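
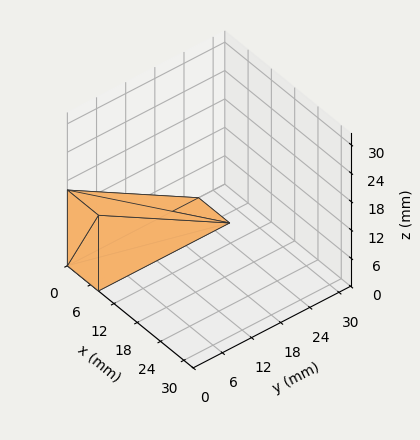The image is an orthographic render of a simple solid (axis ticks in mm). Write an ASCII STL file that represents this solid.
Reading the render: the shape is a wedge (ramp): 8 × 27 mm base, rising to 16 mm along the y=0 edge and sloping linearly to z=0 at y=27 (dimensions read to the nearest mm from the axis ticks). For the STL, each face is triangulated and given an outward normal.

solid part
  facet normal 0.0000 0.0000 -1.0000
    outer loop
      vertex 8.000 27.000 0.000
      vertex 8.000 0.000 0.000
      vertex 0.000 0.000 0.000
    endloop
  endfacet
  facet normal 0.0000 0.0000 -1.0000
    outer loop
      vertex 0.000 27.000 0.000
      vertex 8.000 27.000 0.000
      vertex 0.000 0.000 0.000
    endloop
  endfacet
  facet normal 0.0000 -1.0000 0.0000
    outer loop
      vertex 0.000 0.000 0.000
      vertex 8.000 0.000 0.000
      vertex 8.000 0.000 16.000
    endloop
  endfacet
  facet normal 0.0000 -1.0000 0.0000
    outer loop
      vertex 0.000 0.000 0.000
      vertex 8.000 0.000 16.000
      vertex 0.000 0.000 16.000
    endloop
  endfacet
  facet normal 0.0000 0.5098 0.8603
    outer loop
      vertex 0.000 0.000 16.000
      vertex 8.000 0.000 16.000
      vertex 8.000 27.000 0.000
    endloop
  endfacet
  facet normal 0.0000 0.5098 0.8603
    outer loop
      vertex 0.000 0.000 16.000
      vertex 8.000 27.000 0.000
      vertex 0.000 27.000 0.000
    endloop
  endfacet
  facet normal -1.0000 0.0000 0.0000
    outer loop
      vertex 0.000 0.000 16.000
      vertex 0.000 27.000 0.000
      vertex 0.000 0.000 0.000
    endloop
  endfacet
  facet normal 1.0000 0.0000 0.0000
    outer loop
      vertex 8.000 0.000 0.000
      vertex 8.000 27.000 0.000
      vertex 8.000 0.000 16.000
    endloop
  endfacet
endsolid part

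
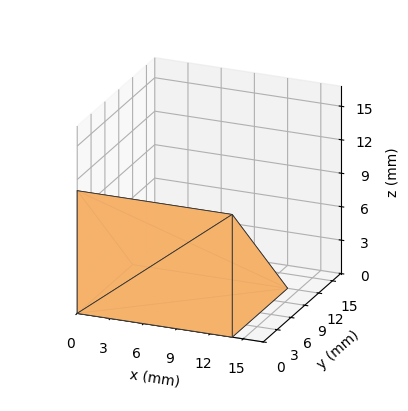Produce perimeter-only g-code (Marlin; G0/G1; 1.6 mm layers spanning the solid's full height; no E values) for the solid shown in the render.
Reading the render: the shape is a wedge (ramp): 14 × 12 mm base, rising to 11 mm along the y=0 edge and sloping linearly to z=0 at y=12 (dimensions read to the nearest mm from the axis ticks). For the g-code, the solid's height is divided into equal slices at the stated Δz and each level perimeter traced with G1 moves after a G0 lift.

; perimeter-only toolpath
G21 ; units = mm
G90 ; absolute positioning
G28 ; home
; layer 1
G0 Z1.6
G0 X0.0 Y0.0
G1 X14.0 Y0.0
G1 X14.0 Y10.3
G1 X0.0 Y10.3
G1 X0.0 Y0.0
; layer 2
G0 Z3.1
G0 X0.0 Y0.0
G1 X14.0 Y0.0
G1 X14.0 Y8.6
G1 X0.0 Y8.6
G1 X0.0 Y0.0
; layer 3
G0 Z4.7
G0 X0.0 Y0.0
G1 X14.0 Y0.0
G1 X14.0 Y6.9
G1 X0.0 Y6.9
G1 X0.0 Y0.0
; layer 4
G0 Z6.3
G0 X0.0 Y0.0
G1 X14.0 Y0.0
G1 X14.0 Y5.1
G1 X0.0 Y5.1
G1 X0.0 Y0.0
; layer 5
G0 Z7.9
G0 X0.0 Y0.0
G1 X14.0 Y0.0
G1 X14.0 Y3.4
G1 X0.0 Y3.4
G1 X0.0 Y0.0
; layer 6
G0 Z9.4
G0 X0.0 Y0.0
G1 X14.0 Y0.0
G1 X14.0 Y1.7
G1 X0.0 Y1.7
G1 X0.0 Y0.0
M2 ; end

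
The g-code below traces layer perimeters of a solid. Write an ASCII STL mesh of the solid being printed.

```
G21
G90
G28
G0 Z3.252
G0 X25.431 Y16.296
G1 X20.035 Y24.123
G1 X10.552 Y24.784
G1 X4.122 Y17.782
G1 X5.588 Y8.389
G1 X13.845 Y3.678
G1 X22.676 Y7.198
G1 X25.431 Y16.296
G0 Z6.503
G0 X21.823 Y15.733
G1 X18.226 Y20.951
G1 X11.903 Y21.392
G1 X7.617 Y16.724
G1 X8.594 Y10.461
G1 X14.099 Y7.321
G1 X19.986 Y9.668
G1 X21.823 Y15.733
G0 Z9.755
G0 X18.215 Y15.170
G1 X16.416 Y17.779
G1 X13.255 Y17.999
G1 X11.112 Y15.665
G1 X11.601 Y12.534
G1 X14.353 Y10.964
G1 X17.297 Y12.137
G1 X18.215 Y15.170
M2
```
solid part
  facet normal 0.0000 0.0000 -1.0000
    outer loop
      vertex 9.200 28.176 0.000
      vertex 21.844 27.295 0.000
      vertex 29.039 16.859 0.000
    endloop
  endfacet
  facet normal 0.0000 0.0000 -1.0000
    outer loop
      vertex 0.627 18.840 0.000
      vertex 9.200 28.176 0.000
      vertex 29.039 16.859 0.000
    endloop
  endfacet
  facet normal 0.0000 0.0000 -1.0000
    outer loop
      vertex 2.581 6.316 0.000
      vertex 0.627 18.840 0.000
      vertex 29.039 16.859 0.000
    endloop
  endfacet
  facet normal 0.0000 0.0000 -1.0000
    outer loop
      vertex 13.591 0.035 0.000
      vertex 2.581 6.316 0.000
      vertex 29.039 16.859 0.000
    endloop
  endfacet
  facet normal 0.0000 0.0000 -1.0000
    outer loop
      vertex 25.366 4.728 0.000
      vertex 13.591 0.035 0.000
      vertex 29.039 16.859 0.000
    endloop
  endfacet
  facet normal 0.5787 0.3990 0.7112
    outer loop
      vertex 29.039 16.859 0.000
      vertex 21.844 27.295 0.000
      vertex 14.607 14.607 13.007
    endloop
  endfacet
  facet normal 0.0489 0.7013 0.7112
    outer loop
      vertex 21.844 27.295 0.000
      vertex 9.200 28.176 0.000
      vertex 14.607 14.607 13.007
    endloop
  endfacet
  facet normal -0.5178 0.4755 0.7112
    outer loop
      vertex 9.200 28.176 0.000
      vertex 0.627 18.840 0.000
      vertex 14.607 14.607 13.007
    endloop
  endfacet
  facet normal -0.6945 -0.1084 0.7112
    outer loop
      vertex 0.627 18.840 0.000
      vertex 2.581 6.316 0.000
      vertex 14.607 14.607 13.007
    endloop
  endfacet
  facet normal -0.3483 -0.6106 0.7112
    outer loop
      vertex 2.581 6.316 0.000
      vertex 13.591 0.035 0.000
      vertex 14.607 14.607 13.007
    endloop
  endfacet
  facet normal 0.2603 -0.6530 0.7112
    outer loop
      vertex 13.591 0.035 0.000
      vertex 25.366 4.728 0.000
      vertex 14.607 14.607 13.007
    endloop
  endfacet
  facet normal 0.6728 -0.2037 0.7112
    outer loop
      vertex 25.366 4.728 0.000
      vertex 29.039 16.859 0.000
      vertex 14.607 14.607 13.007
    endloop
  endfacet
endsolid part

The G0 Z moves step by Δz≈3.252 mm. The G1 loops shrink linearly with z, so the solid tapers from its base footprint up to z≈13. Closing with a flat bottom cap and the tapered top and triangulating gives 12 facets — a regular 7-sided pyramid, base circumscribed radius ≈ 14.6 mm, apex at z ≈ 13 mm.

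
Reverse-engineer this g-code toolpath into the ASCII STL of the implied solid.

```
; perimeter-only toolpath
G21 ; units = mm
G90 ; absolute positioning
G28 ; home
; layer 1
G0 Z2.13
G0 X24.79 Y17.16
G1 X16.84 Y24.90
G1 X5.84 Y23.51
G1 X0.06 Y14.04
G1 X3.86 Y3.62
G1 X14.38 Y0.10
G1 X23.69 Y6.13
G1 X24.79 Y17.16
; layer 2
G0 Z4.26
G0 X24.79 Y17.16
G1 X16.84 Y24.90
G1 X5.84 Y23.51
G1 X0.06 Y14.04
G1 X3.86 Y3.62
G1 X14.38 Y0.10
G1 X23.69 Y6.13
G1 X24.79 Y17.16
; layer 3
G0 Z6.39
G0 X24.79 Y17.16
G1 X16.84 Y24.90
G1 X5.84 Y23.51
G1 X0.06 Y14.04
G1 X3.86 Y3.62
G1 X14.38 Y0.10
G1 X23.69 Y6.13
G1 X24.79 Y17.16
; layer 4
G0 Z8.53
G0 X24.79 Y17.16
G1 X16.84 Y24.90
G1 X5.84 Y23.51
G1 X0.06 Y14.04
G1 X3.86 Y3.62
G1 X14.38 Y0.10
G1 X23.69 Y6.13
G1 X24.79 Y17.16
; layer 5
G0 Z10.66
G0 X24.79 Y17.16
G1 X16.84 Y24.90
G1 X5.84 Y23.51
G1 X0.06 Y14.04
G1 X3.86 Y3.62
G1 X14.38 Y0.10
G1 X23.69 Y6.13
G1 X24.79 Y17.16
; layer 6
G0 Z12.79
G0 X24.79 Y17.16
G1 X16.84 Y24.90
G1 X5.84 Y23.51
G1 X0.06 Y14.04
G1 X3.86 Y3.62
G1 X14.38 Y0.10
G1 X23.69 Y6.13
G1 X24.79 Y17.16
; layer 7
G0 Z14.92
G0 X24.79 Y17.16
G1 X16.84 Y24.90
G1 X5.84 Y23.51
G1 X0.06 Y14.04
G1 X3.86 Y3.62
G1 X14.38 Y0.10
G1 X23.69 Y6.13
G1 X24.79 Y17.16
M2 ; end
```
solid part
  facet normal 0.0000 0.0000 -1.0000
    outer loop
      vertex 5.84 23.51 0.00
      vertex 16.84 24.90 0.00
      vertex 24.79 17.16 0.00
    endloop
  endfacet
  facet normal 0.0000 0.0000 -1.0000
    outer loop
      vertex 0.06 14.04 0.00
      vertex 5.84 23.51 0.00
      vertex 24.79 17.16 0.00
    endloop
  endfacet
  facet normal 0.0000 0.0000 -1.0000
    outer loop
      vertex 3.86 3.62 0.00
      vertex 0.06 14.04 0.00
      vertex 24.79 17.16 0.00
    endloop
  endfacet
  facet normal 0.0000 0.0000 -1.0000
    outer loop
      vertex 14.38 0.10 0.00
      vertex 3.86 3.62 0.00
      vertex 24.79 17.16 0.00
    endloop
  endfacet
  facet normal 0.0000 0.0000 -1.0000
    outer loop
      vertex 23.69 6.13 0.00
      vertex 14.38 0.10 0.00
      vertex 24.79 17.16 0.00
    endloop
  endfacet
  facet normal 0.0000 0.0000 1.0000
    outer loop
      vertex 24.79 17.16 14.92
      vertex 16.84 24.90 14.92
      vertex 5.84 23.51 14.92
    endloop
  endfacet
  facet normal 0.0000 0.0000 1.0000
    outer loop
      vertex 24.79 17.16 14.92
      vertex 5.84 23.51 14.92
      vertex 0.06 14.04 14.92
    endloop
  endfacet
  facet normal 0.0000 0.0000 1.0000
    outer loop
      vertex 24.79 17.16 14.92
      vertex 0.06 14.04 14.92
      vertex 3.86 3.62 14.92
    endloop
  endfacet
  facet normal 0.0000 0.0000 1.0000
    outer loop
      vertex 24.79 17.16 14.92
      vertex 3.86 3.62 14.92
      vertex 14.38 0.10 14.92
    endloop
  endfacet
  facet normal 0.0000 0.0000 1.0000
    outer loop
      vertex 24.79 17.16 14.92
      vertex 14.38 0.10 14.92
      vertex 23.69 6.13 14.92
    endloop
  endfacet
  facet normal 0.6976 0.7165 0.0000
    outer loop
      vertex 24.79 17.16 0.00
      vertex 16.84 24.90 0.00
      vertex 16.84 24.90 14.92
    endloop
  endfacet
  facet normal 0.6976 0.7165 0.0000
    outer loop
      vertex 24.79 17.16 0.00
      vertex 16.84 24.90 14.92
      vertex 24.79 17.16 14.92
    endloop
  endfacet
  facet normal -0.1254 0.9921 0.0000
    outer loop
      vertex 16.84 24.90 0.00
      vertex 5.84 23.51 0.00
      vertex 5.84 23.51 14.92
    endloop
  endfacet
  facet normal -0.1254 0.9921 0.0000
    outer loop
      vertex 16.84 24.90 0.00
      vertex 5.84 23.51 14.92
      vertex 16.84 24.90 14.92
    endloop
  endfacet
  facet normal -0.8536 0.5210 0.0000
    outer loop
      vertex 5.84 23.51 0.00
      vertex 0.06 14.04 0.00
      vertex 0.06 14.04 14.92
    endloop
  endfacet
  facet normal -0.8536 0.5210 0.0000
    outer loop
      vertex 5.84 23.51 0.00
      vertex 0.06 14.04 14.92
      vertex 5.84 23.51 14.92
    endloop
  endfacet
  facet normal -0.9395 -0.3426 0.0000
    outer loop
      vertex 0.06 14.04 0.00
      vertex 3.86 3.62 0.00
      vertex 3.86 3.62 14.92
    endloop
  endfacet
  facet normal -0.9395 -0.3426 0.0000
    outer loop
      vertex 0.06 14.04 0.00
      vertex 3.86 3.62 14.92
      vertex 0.06 14.04 14.92
    endloop
  endfacet
  facet normal -0.3173 -0.9483 0.0000
    outer loop
      vertex 3.86 3.62 0.00
      vertex 14.38 0.10 0.00
      vertex 14.38 0.10 14.92
    endloop
  endfacet
  facet normal -0.3173 -0.9483 0.0000
    outer loop
      vertex 3.86 3.62 0.00
      vertex 14.38 0.10 14.92
      vertex 3.86 3.62 14.92
    endloop
  endfacet
  facet normal 0.5436 -0.8393 0.0000
    outer loop
      vertex 14.38 0.10 0.00
      vertex 23.69 6.13 0.00
      vertex 23.69 6.13 14.92
    endloop
  endfacet
  facet normal 0.5436 -0.8393 0.0000
    outer loop
      vertex 14.38 0.10 0.00
      vertex 23.69 6.13 14.92
      vertex 14.38 0.10 14.92
    endloop
  endfacet
  facet normal 0.9951 -0.0992 0.0000
    outer loop
      vertex 23.69 6.13 0.00
      vertex 24.79 17.16 0.00
      vertex 24.79 17.16 14.92
    endloop
  endfacet
  facet normal 0.9951 -0.0992 0.0000
    outer loop
      vertex 23.69 6.13 0.00
      vertex 24.79 17.16 14.92
      vertex 23.69 6.13 14.92
    endloop
  endfacet
endsolid part

The G0 Z moves step by Δz≈2.13 mm. Every layer's G1 loop is the same polygon, so the solid is a straight extrusion of it from z=0 to z≈14.9. Closing with flat bottom and top caps and triangulating gives 24 facets — a regular 7-sided prism (a cylinder approximated with 7 flat sides), circumscribed radius ≈ 12.8 mm, height ≈ 14.9 mm.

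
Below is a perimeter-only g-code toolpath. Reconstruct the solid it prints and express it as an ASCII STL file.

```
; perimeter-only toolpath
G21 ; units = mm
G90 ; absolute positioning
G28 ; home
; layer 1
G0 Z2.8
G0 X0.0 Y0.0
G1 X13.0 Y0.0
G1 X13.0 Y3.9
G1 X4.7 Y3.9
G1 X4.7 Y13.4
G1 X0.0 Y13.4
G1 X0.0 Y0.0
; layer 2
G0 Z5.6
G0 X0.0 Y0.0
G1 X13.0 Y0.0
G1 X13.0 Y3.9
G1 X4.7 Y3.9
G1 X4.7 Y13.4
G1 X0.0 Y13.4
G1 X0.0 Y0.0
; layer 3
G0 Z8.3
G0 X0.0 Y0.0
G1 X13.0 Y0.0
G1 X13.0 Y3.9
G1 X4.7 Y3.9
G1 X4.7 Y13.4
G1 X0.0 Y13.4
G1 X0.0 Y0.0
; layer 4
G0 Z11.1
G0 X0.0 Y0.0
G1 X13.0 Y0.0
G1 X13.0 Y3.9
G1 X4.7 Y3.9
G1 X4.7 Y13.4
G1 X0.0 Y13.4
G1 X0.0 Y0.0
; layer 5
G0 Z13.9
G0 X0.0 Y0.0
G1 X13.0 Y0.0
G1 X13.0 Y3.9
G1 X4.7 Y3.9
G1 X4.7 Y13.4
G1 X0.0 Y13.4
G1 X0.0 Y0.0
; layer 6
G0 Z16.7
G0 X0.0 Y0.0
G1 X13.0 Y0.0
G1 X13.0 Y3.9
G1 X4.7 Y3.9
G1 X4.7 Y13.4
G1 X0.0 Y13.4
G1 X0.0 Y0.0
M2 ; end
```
solid part
  facet normal 0.0000 0.0000 -1.0000
    outer loop
      vertex 13.0 3.9 0.0
      vertex 13.0 0.0 0.0
      vertex 0.0 0.0 0.0
    endloop
  endfacet
  facet normal 0.0000 0.0000 -1.0000
    outer loop
      vertex 4.7 3.9 0.0
      vertex 13.0 3.9 0.0
      vertex 0.0 0.0 0.0
    endloop
  endfacet
  facet normal 0.0000 0.0000 -1.0000
    outer loop
      vertex 4.7 13.4 0.0
      vertex 4.7 3.9 0.0
      vertex 0.0 0.0 0.0
    endloop
  endfacet
  facet normal 0.0000 0.0000 -1.0000
    outer loop
      vertex 0.0 13.4 0.0
      vertex 4.7 13.4 0.0
      vertex 0.0 0.0 0.0
    endloop
  endfacet
  facet normal 0.0000 0.0000 1.0000
    outer loop
      vertex 0.0 0.0 16.7
      vertex 13.0 0.0 16.7
      vertex 13.0 3.9 16.7
    endloop
  endfacet
  facet normal 0.0000 0.0000 1.0000
    outer loop
      vertex 0.0 0.0 16.7
      vertex 13.0 3.9 16.7
      vertex 4.7 3.9 16.7
    endloop
  endfacet
  facet normal 0.0000 0.0000 1.0000
    outer loop
      vertex 0.0 0.0 16.7
      vertex 4.7 3.9 16.7
      vertex 4.7 13.4 16.7
    endloop
  endfacet
  facet normal 0.0000 0.0000 1.0000
    outer loop
      vertex 0.0 0.0 16.7
      vertex 4.7 13.4 16.7
      vertex 0.0 13.4 16.7
    endloop
  endfacet
  facet normal 0.0000 -1.0000 0.0000
    outer loop
      vertex 0.0 0.0 0.0
      vertex 13.0 0.0 0.0
      vertex 13.0 0.0 16.7
    endloop
  endfacet
  facet normal 0.0000 -1.0000 0.0000
    outer loop
      vertex 0.0 0.0 0.0
      vertex 13.0 0.0 16.7
      vertex 0.0 0.0 16.7
    endloop
  endfacet
  facet normal 1.0000 0.0000 0.0000
    outer loop
      vertex 13.0 0.0 0.0
      vertex 13.0 3.9 0.0
      vertex 13.0 3.9 16.7
    endloop
  endfacet
  facet normal 1.0000 0.0000 0.0000
    outer loop
      vertex 13.0 0.0 0.0
      vertex 13.0 3.9 16.7
      vertex 13.0 0.0 16.7
    endloop
  endfacet
  facet normal 0.0000 1.0000 0.0000
    outer loop
      vertex 13.0 3.9 0.0
      vertex 4.7 3.9 0.0
      vertex 4.7 3.9 16.7
    endloop
  endfacet
  facet normal 0.0000 1.0000 0.0000
    outer loop
      vertex 13.0 3.9 0.0
      vertex 4.7 3.9 16.7
      vertex 13.0 3.9 16.7
    endloop
  endfacet
  facet normal 1.0000 0.0000 0.0000
    outer loop
      vertex 4.7 3.9 0.0
      vertex 4.7 13.4 0.0
      vertex 4.7 13.4 16.7
    endloop
  endfacet
  facet normal 1.0000 0.0000 0.0000
    outer loop
      vertex 4.7 3.9 0.0
      vertex 4.7 13.4 16.7
      vertex 4.7 3.9 16.7
    endloop
  endfacet
  facet normal 0.0000 1.0000 0.0000
    outer loop
      vertex 4.7 13.4 0.0
      vertex 0.0 13.4 0.0
      vertex 0.0 13.4 16.7
    endloop
  endfacet
  facet normal 0.0000 1.0000 0.0000
    outer loop
      vertex 4.7 13.4 0.0
      vertex 0.0 13.4 16.7
      vertex 4.7 13.4 16.7
    endloop
  endfacet
  facet normal -1.0000 0.0000 0.0000
    outer loop
      vertex 0.0 13.4 0.0
      vertex 0.0 0.0 0.0
      vertex 0.0 0.0 16.7
    endloop
  endfacet
  facet normal -1.0000 0.0000 0.0000
    outer loop
      vertex 0.0 13.4 0.0
      vertex 0.0 0.0 16.7
      vertex 0.0 13.4 16.7
    endloop
  endfacet
endsolid part

The G0 Z moves step by Δz≈2.8 mm. Every layer's G1 loop is the same polygon, so the solid is a straight extrusion of it from z=0 to z≈16.7. Closing with flat bottom and top caps and triangulating gives 20 facets — an L-shaped prism: outer 13 × 13.4 mm, arm thicknesses ≈ 3.9 mm (horizontal) and 4.7 mm (vertical), extruded 16.7 mm in z.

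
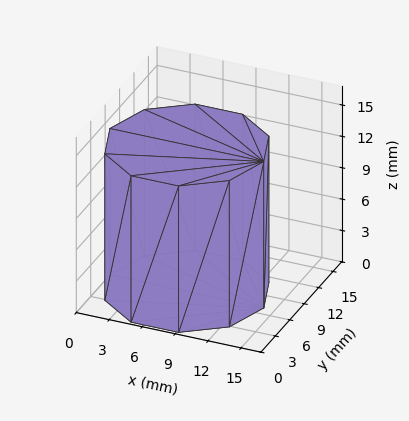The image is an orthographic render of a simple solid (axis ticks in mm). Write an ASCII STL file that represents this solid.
Reading the render: the shape is a regular 10-sided prism (a cylinder approximated with 10 flat sides), circumscribed radius ≈ 7 mm, height ≈ 14 mm (dimensions read to the nearest mm from the axis ticks). For the STL, each face is triangulated and given an outward normal.

solid part
  facet normal 0.0000 0.0000 -1.0000
    outer loop
      vertex 9.163 13.657 0.000
      vertex 12.663 11.114 0.000
      vertex 14.000 7.000 0.000
    endloop
  endfacet
  facet normal 0.0000 0.0000 -1.0000
    outer loop
      vertex 4.837 13.657 0.000
      vertex 9.163 13.657 0.000
      vertex 14.000 7.000 0.000
    endloop
  endfacet
  facet normal 0.0000 0.0000 -1.0000
    outer loop
      vertex 1.337 11.114 0.000
      vertex 4.837 13.657 0.000
      vertex 14.000 7.000 0.000
    endloop
  endfacet
  facet normal 0.0000 0.0000 -1.0000
    outer loop
      vertex 0.000 7.000 0.000
      vertex 1.337 11.114 0.000
      vertex 14.000 7.000 0.000
    endloop
  endfacet
  facet normal 0.0000 0.0000 -1.0000
    outer loop
      vertex 1.337 2.886 0.000
      vertex 0.000 7.000 0.000
      vertex 14.000 7.000 0.000
    endloop
  endfacet
  facet normal 0.0000 0.0000 -1.0000
    outer loop
      vertex 4.837 0.343 0.000
      vertex 1.337 2.886 0.000
      vertex 14.000 7.000 0.000
    endloop
  endfacet
  facet normal 0.0000 0.0000 -1.0000
    outer loop
      vertex 9.163 0.343 0.000
      vertex 4.837 0.343 0.000
      vertex 14.000 7.000 0.000
    endloop
  endfacet
  facet normal 0.0000 0.0000 -1.0000
    outer loop
      vertex 12.663 2.886 0.000
      vertex 9.163 0.343 0.000
      vertex 14.000 7.000 0.000
    endloop
  endfacet
  facet normal 0.0000 0.0000 1.0000
    outer loop
      vertex 14.000 7.000 14.000
      vertex 12.663 11.114 14.000
      vertex 9.163 13.657 14.000
    endloop
  endfacet
  facet normal 0.0000 0.0000 1.0000
    outer loop
      vertex 14.000 7.000 14.000
      vertex 9.163 13.657 14.000
      vertex 4.837 13.657 14.000
    endloop
  endfacet
  facet normal 0.0000 0.0000 1.0000
    outer loop
      vertex 14.000 7.000 14.000
      vertex 4.837 13.657 14.000
      vertex 1.337 11.114 14.000
    endloop
  endfacet
  facet normal 0.0000 0.0000 1.0000
    outer loop
      vertex 14.000 7.000 14.000
      vertex 1.337 11.114 14.000
      vertex 0.000 7.000 14.000
    endloop
  endfacet
  facet normal 0.0000 0.0000 1.0000
    outer loop
      vertex 14.000 7.000 14.000
      vertex 0.000 7.000 14.000
      vertex 1.337 2.886 14.000
    endloop
  endfacet
  facet normal 0.0000 0.0000 1.0000
    outer loop
      vertex 14.000 7.000 14.000
      vertex 1.337 2.886 14.000
      vertex 4.837 0.343 14.000
    endloop
  endfacet
  facet normal 0.0000 0.0000 1.0000
    outer loop
      vertex 14.000 7.000 14.000
      vertex 4.837 0.343 14.000
      vertex 9.163 0.343 14.000
    endloop
  endfacet
  facet normal 0.0000 0.0000 1.0000
    outer loop
      vertex 14.000 7.000 14.000
      vertex 9.163 0.343 14.000
      vertex 12.663 2.886 14.000
    endloop
  endfacet
  facet normal 0.9510 0.3091 0.0000
    outer loop
      vertex 14.000 7.000 0.000
      vertex 12.663 11.114 0.000
      vertex 12.663 11.114 14.000
    endloop
  endfacet
  facet normal 0.9510 0.3091 0.0000
    outer loop
      vertex 14.000 7.000 0.000
      vertex 12.663 11.114 14.000
      vertex 14.000 7.000 14.000
    endloop
  endfacet
  facet normal 0.5878 0.8090 0.0000
    outer loop
      vertex 12.663 11.114 0.000
      vertex 9.163 13.657 0.000
      vertex 9.163 13.657 14.000
    endloop
  endfacet
  facet normal 0.5878 0.8090 0.0000
    outer loop
      vertex 12.663 11.114 0.000
      vertex 9.163 13.657 14.000
      vertex 12.663 11.114 14.000
    endloop
  endfacet
  facet normal 0.0000 1.0000 0.0000
    outer loop
      vertex 9.163 13.657 0.000
      vertex 4.837 13.657 0.000
      vertex 4.837 13.657 14.000
    endloop
  endfacet
  facet normal 0.0000 1.0000 0.0000
    outer loop
      vertex 9.163 13.657 0.000
      vertex 4.837 13.657 14.000
      vertex 9.163 13.657 14.000
    endloop
  endfacet
  facet normal -0.5878 0.8090 0.0000
    outer loop
      vertex 4.837 13.657 0.000
      vertex 1.337 11.114 0.000
      vertex 1.337 11.114 14.000
    endloop
  endfacet
  facet normal -0.5878 0.8090 0.0000
    outer loop
      vertex 4.837 13.657 0.000
      vertex 1.337 11.114 14.000
      vertex 4.837 13.657 14.000
    endloop
  endfacet
  facet normal -0.9510 0.3091 0.0000
    outer loop
      vertex 1.337 11.114 0.000
      vertex 0.000 7.000 0.000
      vertex 0.000 7.000 14.000
    endloop
  endfacet
  facet normal -0.9510 0.3091 0.0000
    outer loop
      vertex 1.337 11.114 0.000
      vertex 0.000 7.000 14.000
      vertex 1.337 11.114 14.000
    endloop
  endfacet
  facet normal -0.9510 -0.3091 0.0000
    outer loop
      vertex 0.000 7.000 0.000
      vertex 1.337 2.886 0.000
      vertex 1.337 2.886 14.000
    endloop
  endfacet
  facet normal -0.9510 -0.3091 0.0000
    outer loop
      vertex 0.000 7.000 0.000
      vertex 1.337 2.886 14.000
      vertex 0.000 7.000 14.000
    endloop
  endfacet
  facet normal -0.5878 -0.8090 0.0000
    outer loop
      vertex 1.337 2.886 0.000
      vertex 4.837 0.343 0.000
      vertex 4.837 0.343 14.000
    endloop
  endfacet
  facet normal -0.5878 -0.8090 0.0000
    outer loop
      vertex 1.337 2.886 0.000
      vertex 4.837 0.343 14.000
      vertex 1.337 2.886 14.000
    endloop
  endfacet
  facet normal 0.0000 -1.0000 0.0000
    outer loop
      vertex 4.837 0.343 0.000
      vertex 9.163 0.343 0.000
      vertex 9.163 0.343 14.000
    endloop
  endfacet
  facet normal 0.0000 -1.0000 0.0000
    outer loop
      vertex 4.837 0.343 0.000
      vertex 9.163 0.343 14.000
      vertex 4.837 0.343 14.000
    endloop
  endfacet
  facet normal 0.5878 -0.8090 0.0000
    outer loop
      vertex 9.163 0.343 0.000
      vertex 12.663 2.886 0.000
      vertex 12.663 2.886 14.000
    endloop
  endfacet
  facet normal 0.5878 -0.8090 0.0000
    outer loop
      vertex 9.163 0.343 0.000
      vertex 12.663 2.886 14.000
      vertex 9.163 0.343 14.000
    endloop
  endfacet
  facet normal 0.9510 -0.3091 0.0000
    outer loop
      vertex 12.663 2.886 0.000
      vertex 14.000 7.000 0.000
      vertex 14.000 7.000 14.000
    endloop
  endfacet
  facet normal 0.9510 -0.3091 0.0000
    outer loop
      vertex 12.663 2.886 0.000
      vertex 14.000 7.000 14.000
      vertex 12.663 2.886 14.000
    endloop
  endfacet
endsolid part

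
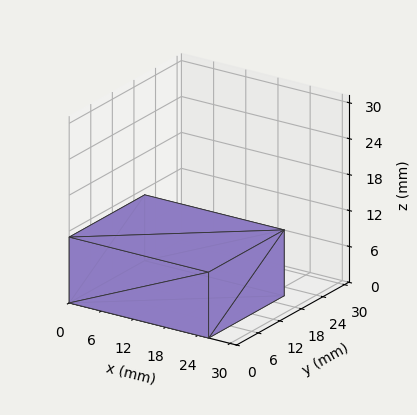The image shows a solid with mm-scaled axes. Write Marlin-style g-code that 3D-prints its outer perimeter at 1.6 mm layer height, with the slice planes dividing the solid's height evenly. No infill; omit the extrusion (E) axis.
Reading the render: the shape is a rectangular box, roughly 26 × 21 mm footprint and 11 mm tall (dimensions read to the nearest mm from the axis ticks). For the g-code, the solid's height is divided into equal slices at the stated Δz and each level perimeter traced with G1 moves after a G0 lift.

; perimeter-only toolpath
G21 ; units = mm
G90 ; absolute positioning
G28 ; home
; layer 1
G0 Z1.6
G0 X0.0 Y0.0
G1 X26.0 Y0.0
G1 X26.0 Y21.0
G1 X0.0 Y21.0
G1 X0.0 Y0.0
; layer 2
G0 Z3.1
G0 X0.0 Y0.0
G1 X26.0 Y0.0
G1 X26.0 Y21.0
G1 X0.0 Y21.0
G1 X0.0 Y0.0
; layer 3
G0 Z4.7
G0 X0.0 Y0.0
G1 X26.0 Y0.0
G1 X26.0 Y21.0
G1 X0.0 Y21.0
G1 X0.0 Y0.0
; layer 4
G0 Z6.3
G0 X0.0 Y0.0
G1 X26.0 Y0.0
G1 X26.0 Y21.0
G1 X0.0 Y21.0
G1 X0.0 Y0.0
; layer 5
G0 Z7.9
G0 X0.0 Y0.0
G1 X26.0 Y0.0
G1 X26.0 Y21.0
G1 X0.0 Y21.0
G1 X0.0 Y0.0
; layer 6
G0 Z9.4
G0 X0.0 Y0.0
G1 X26.0 Y0.0
G1 X26.0 Y21.0
G1 X0.0 Y21.0
G1 X0.0 Y0.0
; layer 7
G0 Z11.0
G0 X0.0 Y0.0
G1 X26.0 Y0.0
G1 X26.0 Y21.0
G1 X0.0 Y21.0
G1 X0.0 Y0.0
M2 ; end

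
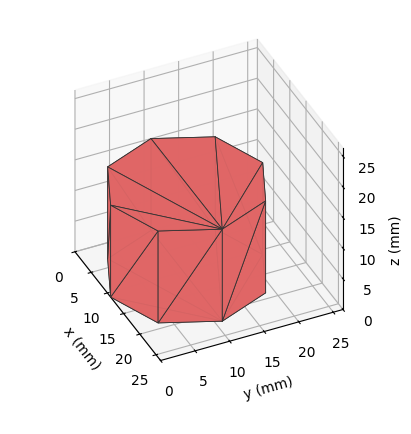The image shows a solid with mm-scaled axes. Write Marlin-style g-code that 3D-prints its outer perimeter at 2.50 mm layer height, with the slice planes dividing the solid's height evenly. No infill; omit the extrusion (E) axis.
Reading the render: the shape is a regular 8-sided prism (a cylinder approximated with 8 flat sides), circumscribed radius ≈ 11 mm, height ≈ 15 mm (dimensions read to the nearest mm from the axis ticks). For the g-code, the solid's height is divided into equal slices at the stated Δz and each level perimeter traced with G1 moves after a G0 lift.

; perimeter-only toolpath
G21 ; units = mm
G90 ; absolute positioning
G28 ; home
; layer 1
G0 Z2.50
G0 X22.00 Y11.00
G1 X18.78 Y18.78
G1 X11.00 Y22.00
G1 X3.22 Y18.78
G1 X0.00 Y11.00
G1 X3.22 Y3.22
G1 X11.00 Y0.00
G1 X18.78 Y3.22
G1 X22.00 Y11.00
; layer 2
G0 Z5.00
G0 X22.00 Y11.00
G1 X18.78 Y18.78
G1 X11.00 Y22.00
G1 X3.22 Y18.78
G1 X0.00 Y11.00
G1 X3.22 Y3.22
G1 X11.00 Y0.00
G1 X18.78 Y3.22
G1 X22.00 Y11.00
; layer 3
G0 Z7.50
G0 X22.00 Y11.00
G1 X18.78 Y18.78
G1 X11.00 Y22.00
G1 X3.22 Y18.78
G1 X0.00 Y11.00
G1 X3.22 Y3.22
G1 X11.00 Y0.00
G1 X18.78 Y3.22
G1 X22.00 Y11.00
; layer 4
G0 Z10.00
G0 X22.00 Y11.00
G1 X18.78 Y18.78
G1 X11.00 Y22.00
G1 X3.22 Y18.78
G1 X0.00 Y11.00
G1 X3.22 Y3.22
G1 X11.00 Y0.00
G1 X18.78 Y3.22
G1 X22.00 Y11.00
; layer 5
G0 Z12.50
G0 X22.00 Y11.00
G1 X18.78 Y18.78
G1 X11.00 Y22.00
G1 X3.22 Y18.78
G1 X0.00 Y11.00
G1 X3.22 Y3.22
G1 X11.00 Y0.00
G1 X18.78 Y3.22
G1 X22.00 Y11.00
; layer 6
G0 Z15.00
G0 X22.00 Y11.00
G1 X18.78 Y18.78
G1 X11.00 Y22.00
G1 X3.22 Y18.78
G1 X0.00 Y11.00
G1 X3.22 Y3.22
G1 X11.00 Y0.00
G1 X18.78 Y3.22
G1 X22.00 Y11.00
M2 ; end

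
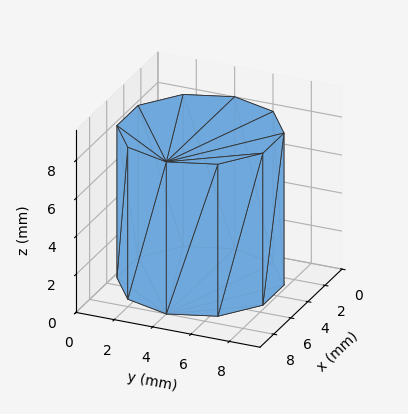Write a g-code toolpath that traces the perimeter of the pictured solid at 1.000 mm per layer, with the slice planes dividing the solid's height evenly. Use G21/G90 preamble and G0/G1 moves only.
Reading the render: the shape is a regular 10-sided prism (a cylinder approximated with 10 flat sides), circumscribed radius ≈ 4 mm, height ≈ 8 mm (dimensions read to the nearest mm from the axis ticks). For the g-code, the solid's height is divided into equal slices at the stated Δz and each level perimeter traced with G1 moves after a G0 lift.

; perimeter-only toolpath
G21 ; units = mm
G90 ; absolute positioning
G28 ; home
; layer 1
G0 Z1.000
G0 X8.000 Y4.000
G1 X7.236 Y6.351
G1 X5.236 Y7.804
G1 X2.764 Y7.804
G1 X0.764 Y6.351
G1 X0.000 Y4.000
G1 X0.764 Y1.649
G1 X2.764 Y0.196
G1 X5.236 Y0.196
G1 X7.236 Y1.649
G1 X8.000 Y4.000
; layer 2
G0 Z2.000
G0 X8.000 Y4.000
G1 X7.236 Y6.351
G1 X5.236 Y7.804
G1 X2.764 Y7.804
G1 X0.764 Y6.351
G1 X0.000 Y4.000
G1 X0.764 Y1.649
G1 X2.764 Y0.196
G1 X5.236 Y0.196
G1 X7.236 Y1.649
G1 X8.000 Y4.000
; layer 3
G0 Z3.000
G0 X8.000 Y4.000
G1 X7.236 Y6.351
G1 X5.236 Y7.804
G1 X2.764 Y7.804
G1 X0.764 Y6.351
G1 X0.000 Y4.000
G1 X0.764 Y1.649
G1 X2.764 Y0.196
G1 X5.236 Y0.196
G1 X7.236 Y1.649
G1 X8.000 Y4.000
; layer 4
G0 Z4.000
G0 X8.000 Y4.000
G1 X7.236 Y6.351
G1 X5.236 Y7.804
G1 X2.764 Y7.804
G1 X0.764 Y6.351
G1 X0.000 Y4.000
G1 X0.764 Y1.649
G1 X2.764 Y0.196
G1 X5.236 Y0.196
G1 X7.236 Y1.649
G1 X8.000 Y4.000
; layer 5
G0 Z5.000
G0 X8.000 Y4.000
G1 X7.236 Y6.351
G1 X5.236 Y7.804
G1 X2.764 Y7.804
G1 X0.764 Y6.351
G1 X0.000 Y4.000
G1 X0.764 Y1.649
G1 X2.764 Y0.196
G1 X5.236 Y0.196
G1 X7.236 Y1.649
G1 X8.000 Y4.000
; layer 6
G0 Z6.000
G0 X8.000 Y4.000
G1 X7.236 Y6.351
G1 X5.236 Y7.804
G1 X2.764 Y7.804
G1 X0.764 Y6.351
G1 X0.000 Y4.000
G1 X0.764 Y1.649
G1 X2.764 Y0.196
G1 X5.236 Y0.196
G1 X7.236 Y1.649
G1 X8.000 Y4.000
; layer 7
G0 Z7.000
G0 X8.000 Y4.000
G1 X7.236 Y6.351
G1 X5.236 Y7.804
G1 X2.764 Y7.804
G1 X0.764 Y6.351
G1 X0.000 Y4.000
G1 X0.764 Y1.649
G1 X2.764 Y0.196
G1 X5.236 Y0.196
G1 X7.236 Y1.649
G1 X8.000 Y4.000
; layer 8
G0 Z8.000
G0 X8.000 Y4.000
G1 X7.236 Y6.351
G1 X5.236 Y7.804
G1 X2.764 Y7.804
G1 X0.764 Y6.351
G1 X0.000 Y4.000
G1 X0.764 Y1.649
G1 X2.764 Y0.196
G1 X5.236 Y0.196
G1 X7.236 Y1.649
G1 X8.000 Y4.000
M2 ; end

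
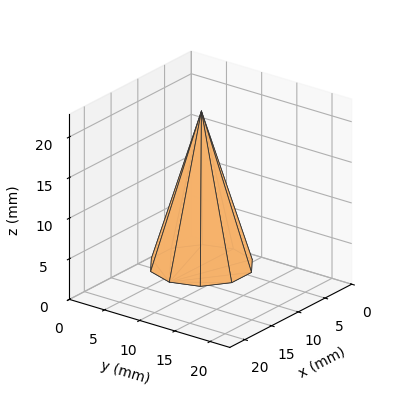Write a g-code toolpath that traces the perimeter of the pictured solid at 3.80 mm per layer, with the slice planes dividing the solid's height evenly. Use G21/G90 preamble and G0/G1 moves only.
Reading the render: the shape is a regular 10-sided pyramid, base circumscribed radius ≈ 6 mm, apex at z ≈ 19 mm (dimensions read to the nearest mm from the axis ticks). For the g-code, the solid's height is divided into equal slices at the stated Δz and each level perimeter traced with G1 moves after a G0 lift.

; perimeter-only toolpath
G21 ; units = mm
G90 ; absolute positioning
G28 ; home
; layer 1
G0 Z3.80
G0 X10.80 Y6.00
G1 X9.88 Y8.82
G1 X7.48 Y10.57
G1 X4.52 Y10.57
G1 X2.12 Y8.82
G1 X1.20 Y6.00
G1 X2.12 Y3.18
G1 X4.52 Y1.43
G1 X7.48 Y1.43
G1 X9.88 Y3.18
G1 X10.80 Y6.00
; layer 2
G0 Z7.60
G0 X9.60 Y6.00
G1 X8.91 Y8.12
G1 X7.11 Y9.43
G1 X4.89 Y9.43
G1 X3.09 Y8.12
G1 X2.40 Y6.00
G1 X3.09 Y3.88
G1 X4.89 Y2.57
G1 X7.11 Y2.57
G1 X8.91 Y3.88
G1 X9.60 Y6.00
; layer 3
G0 Z11.40
G0 X8.40 Y6.00
G1 X7.94 Y7.41
G1 X6.74 Y8.28
G1 X5.26 Y8.28
G1 X4.06 Y7.41
G1 X3.60 Y6.00
G1 X4.06 Y4.59
G1 X5.26 Y3.72
G1 X6.74 Y3.72
G1 X7.94 Y4.59
G1 X8.40 Y6.00
; layer 4
G0 Z15.20
G0 X7.20 Y6.00
G1 X6.97 Y6.71
G1 X6.37 Y7.14
G1 X5.63 Y7.14
G1 X5.03 Y6.71
G1 X4.80 Y6.00
G1 X5.03 Y5.29
G1 X5.63 Y4.86
G1 X6.37 Y4.86
G1 X6.97 Y5.29
G1 X7.20 Y6.00
M2 ; end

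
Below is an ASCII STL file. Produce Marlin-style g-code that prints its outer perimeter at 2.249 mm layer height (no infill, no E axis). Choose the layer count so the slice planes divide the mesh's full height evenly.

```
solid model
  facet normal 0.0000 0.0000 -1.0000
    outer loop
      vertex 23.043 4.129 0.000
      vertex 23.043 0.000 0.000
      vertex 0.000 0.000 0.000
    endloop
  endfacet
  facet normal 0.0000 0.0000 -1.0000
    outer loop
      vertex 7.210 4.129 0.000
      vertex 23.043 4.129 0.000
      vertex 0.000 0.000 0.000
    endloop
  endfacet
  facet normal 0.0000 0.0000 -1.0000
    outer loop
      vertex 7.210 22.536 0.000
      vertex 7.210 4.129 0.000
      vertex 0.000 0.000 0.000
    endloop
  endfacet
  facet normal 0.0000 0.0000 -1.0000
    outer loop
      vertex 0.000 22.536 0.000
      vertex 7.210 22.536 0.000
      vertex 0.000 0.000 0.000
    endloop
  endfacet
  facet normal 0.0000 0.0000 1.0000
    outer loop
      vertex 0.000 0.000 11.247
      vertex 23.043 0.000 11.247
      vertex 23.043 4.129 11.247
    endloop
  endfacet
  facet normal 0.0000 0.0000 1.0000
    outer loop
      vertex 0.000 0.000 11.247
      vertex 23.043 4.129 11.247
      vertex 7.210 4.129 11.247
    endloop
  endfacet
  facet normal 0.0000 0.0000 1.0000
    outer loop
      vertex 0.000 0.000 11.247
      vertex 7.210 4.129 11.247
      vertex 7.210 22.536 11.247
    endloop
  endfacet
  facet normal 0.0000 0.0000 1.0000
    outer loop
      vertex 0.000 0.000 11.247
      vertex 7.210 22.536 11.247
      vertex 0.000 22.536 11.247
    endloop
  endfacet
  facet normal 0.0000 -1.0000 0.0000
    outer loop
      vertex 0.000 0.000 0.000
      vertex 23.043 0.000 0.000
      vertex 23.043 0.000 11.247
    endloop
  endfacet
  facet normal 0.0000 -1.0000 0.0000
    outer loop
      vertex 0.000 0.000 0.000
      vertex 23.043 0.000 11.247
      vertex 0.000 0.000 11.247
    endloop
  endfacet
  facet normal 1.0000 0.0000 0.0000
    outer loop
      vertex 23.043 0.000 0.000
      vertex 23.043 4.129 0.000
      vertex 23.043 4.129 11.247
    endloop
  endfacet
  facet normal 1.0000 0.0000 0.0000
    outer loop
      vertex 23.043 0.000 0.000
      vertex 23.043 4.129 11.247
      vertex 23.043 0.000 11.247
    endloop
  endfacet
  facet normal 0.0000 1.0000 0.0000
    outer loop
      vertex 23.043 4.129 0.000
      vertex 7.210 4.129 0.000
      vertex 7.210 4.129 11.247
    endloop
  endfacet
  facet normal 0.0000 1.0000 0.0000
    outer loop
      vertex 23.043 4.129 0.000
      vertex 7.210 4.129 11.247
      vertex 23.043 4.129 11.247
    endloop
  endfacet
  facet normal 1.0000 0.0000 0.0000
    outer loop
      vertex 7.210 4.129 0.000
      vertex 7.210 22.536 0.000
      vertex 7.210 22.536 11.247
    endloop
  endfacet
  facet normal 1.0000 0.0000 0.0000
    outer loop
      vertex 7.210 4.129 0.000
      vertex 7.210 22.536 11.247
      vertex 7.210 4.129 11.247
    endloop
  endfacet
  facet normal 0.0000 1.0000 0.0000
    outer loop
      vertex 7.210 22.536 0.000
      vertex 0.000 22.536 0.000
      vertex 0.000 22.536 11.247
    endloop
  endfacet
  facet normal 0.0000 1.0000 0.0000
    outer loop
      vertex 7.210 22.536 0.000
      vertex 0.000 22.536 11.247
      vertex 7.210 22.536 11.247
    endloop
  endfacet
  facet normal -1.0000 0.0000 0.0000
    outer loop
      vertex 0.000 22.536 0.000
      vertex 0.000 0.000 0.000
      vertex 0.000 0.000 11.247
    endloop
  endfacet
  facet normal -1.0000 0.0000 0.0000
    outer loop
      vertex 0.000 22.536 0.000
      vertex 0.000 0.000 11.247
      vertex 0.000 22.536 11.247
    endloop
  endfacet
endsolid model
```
; perimeter-only toolpath
G21 ; units = mm
G90 ; absolute positioning
G28 ; home
; layer 1
G0 Z2.249
G0 X0.000 Y0.000
G1 X23.043 Y0.000
G1 X23.043 Y4.129
G1 X7.210 Y4.129
G1 X7.210 Y22.536
G1 X0.000 Y22.536
G1 X0.000 Y0.000
; layer 2
G0 Z4.499
G0 X0.000 Y0.000
G1 X23.043 Y0.000
G1 X23.043 Y4.129
G1 X7.210 Y4.129
G1 X7.210 Y22.536
G1 X0.000 Y22.536
G1 X0.000 Y0.000
; layer 3
G0 Z6.748
G0 X0.000 Y0.000
G1 X23.043 Y0.000
G1 X23.043 Y4.129
G1 X7.210 Y4.129
G1 X7.210 Y22.536
G1 X0.000 Y22.536
G1 X0.000 Y0.000
; layer 4
G0 Z8.998
G0 X0.000 Y0.000
G1 X23.043 Y0.000
G1 X23.043 Y4.129
G1 X7.210 Y4.129
G1 X7.210 Y22.536
G1 X0.000 Y22.536
G1 X0.000 Y0.000
; layer 5
G0 Z11.247
G0 X0.000 Y0.000
G1 X23.043 Y0.000
G1 X23.043 Y4.129
G1 X7.210 Y4.129
G1 X7.210 Y22.536
G1 X0.000 Y22.536
G1 X0.000 Y0.000
M2 ; end

The solid is an L-shaped prism: outer 23 × 22.5 mm, arm thicknesses ≈ 4.13 mm (horizontal) and 7.21 mm (vertical), extruded 11.2 mm in z. Slicing at Δz = 2.249 mm — 5 equal slices spanning the solid's height, so layer i sits at z = i·h/5 — gives 5 non-empty perimeters. Each is a 6-segment closed polygon; G0 lifts to the layer z and rapids to the start vertex, then G1 traces the edges.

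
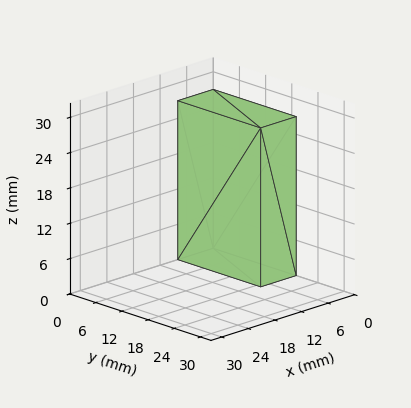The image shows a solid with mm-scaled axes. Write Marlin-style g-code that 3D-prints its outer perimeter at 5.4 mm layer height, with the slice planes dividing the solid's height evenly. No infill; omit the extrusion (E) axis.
Reading the render: the shape is a rectangular box, roughly 8 × 19 mm footprint and 27 mm tall (dimensions read to the nearest mm from the axis ticks). For the g-code, the solid's height is divided into equal slices at the stated Δz and each level perimeter traced with G1 moves after a G0 lift.

; perimeter-only toolpath
G21 ; units = mm
G90 ; absolute positioning
G28 ; home
; layer 1
G0 Z5.4
G0 X0.0 Y0.0
G1 X8.0 Y0.0
G1 X8.0 Y19.0
G1 X0.0 Y19.0
G1 X0.0 Y0.0
; layer 2
G0 Z10.8
G0 X0.0 Y0.0
G1 X8.0 Y0.0
G1 X8.0 Y19.0
G1 X0.0 Y19.0
G1 X0.0 Y0.0
; layer 3
G0 Z16.2
G0 X0.0 Y0.0
G1 X8.0 Y0.0
G1 X8.0 Y19.0
G1 X0.0 Y19.0
G1 X0.0 Y0.0
; layer 4
G0 Z21.6
G0 X0.0 Y0.0
G1 X8.0 Y0.0
G1 X8.0 Y19.0
G1 X0.0 Y19.0
G1 X0.0 Y0.0
; layer 5
G0 Z27.0
G0 X0.0 Y0.0
G1 X8.0 Y0.0
G1 X8.0 Y19.0
G1 X0.0 Y19.0
G1 X0.0 Y0.0
M2 ; end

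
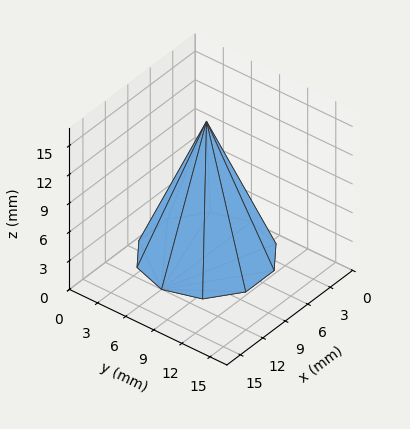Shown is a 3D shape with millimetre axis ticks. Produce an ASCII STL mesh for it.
Reading the render: the shape is a regular 10-sided pyramid, base circumscribed radius ≈ 6 mm, apex at z ≈ 14 mm (dimensions read to the nearest mm from the axis ticks). For the STL, each face is triangulated and given an outward normal.

solid part
  facet normal 0.0000 0.0000 -1.0000
    outer loop
      vertex 7.9 11.7 0.0
      vertex 10.9 9.5 0.0
      vertex 12.0 6.0 0.0
    endloop
  endfacet
  facet normal 0.0000 0.0000 -1.0000
    outer loop
      vertex 4.1 11.7 0.0
      vertex 7.9 11.7 0.0
      vertex 12.0 6.0 0.0
    endloop
  endfacet
  facet normal 0.0000 0.0000 -1.0000
    outer loop
      vertex 1.1 9.5 0.0
      vertex 4.1 11.7 0.0
      vertex 12.0 6.0 0.0
    endloop
  endfacet
  facet normal 0.0000 0.0000 -1.0000
    outer loop
      vertex 0.0 6.0 0.0
      vertex 1.1 9.5 0.0
      vertex 12.0 6.0 0.0
    endloop
  endfacet
  facet normal 0.0000 0.0000 -1.0000
    outer loop
      vertex 1.1 2.5 0.0
      vertex 0.0 6.0 0.0
      vertex 12.0 6.0 0.0
    endloop
  endfacet
  facet normal 0.0000 0.0000 -1.0000
    outer loop
      vertex 4.1 0.3 0.0
      vertex 1.1 2.5 0.0
      vertex 12.0 6.0 0.0
    endloop
  endfacet
  facet normal 0.0000 0.0000 -1.0000
    outer loop
      vertex 7.9 0.3 0.0
      vertex 4.1 0.3 0.0
      vertex 12.0 6.0 0.0
    endloop
  endfacet
  facet normal 0.0000 0.0000 -1.0000
    outer loop
      vertex 10.9 2.5 0.0
      vertex 7.9 0.3 0.0
      vertex 12.0 6.0 0.0
    endloop
  endfacet
  facet normal 0.8830 0.2775 0.3784
    outer loop
      vertex 12.0 6.0 0.0
      vertex 10.9 9.5 0.0
      vertex 6.0 6.0 14.0
    endloop
  endfacet
  facet normal 0.5474 0.7465 0.3782
    outer loop
      vertex 10.9 9.5 0.0
      vertex 7.9 11.7 0.0
      vertex 6.0 6.0 14.0
    endloop
  endfacet
  facet normal 0.0000 0.9262 0.3771
    outer loop
      vertex 7.9 11.7 0.0
      vertex 4.1 11.7 0.0
      vertex 6.0 6.0 14.0
    endloop
  endfacet
  facet normal -0.5474 0.7465 0.3782
    outer loop
      vertex 4.1 11.7 0.0
      vertex 1.1 9.5 0.0
      vertex 6.0 6.0 14.0
    endloop
  endfacet
  facet normal -0.8830 0.2775 0.3784
    outer loop
      vertex 1.1 9.5 0.0
      vertex 0.0 6.0 0.0
      vertex 6.0 6.0 14.0
    endloop
  endfacet
  facet normal -0.8830 -0.2775 0.3784
    outer loop
      vertex 0.0 6.0 0.0
      vertex 1.1 2.5 0.0
      vertex 6.0 6.0 14.0
    endloop
  endfacet
  facet normal -0.5474 -0.7465 0.3782
    outer loop
      vertex 1.1 2.5 0.0
      vertex 4.1 0.3 0.0
      vertex 6.0 6.0 14.0
    endloop
  endfacet
  facet normal 0.0000 -0.9262 0.3771
    outer loop
      vertex 4.1 0.3 0.0
      vertex 7.9 0.3 0.0
      vertex 6.0 6.0 14.0
    endloop
  endfacet
  facet normal 0.5474 -0.7465 0.3782
    outer loop
      vertex 7.9 0.3 0.0
      vertex 10.9 2.5 0.0
      vertex 6.0 6.0 14.0
    endloop
  endfacet
  facet normal 0.8830 -0.2775 0.3784
    outer loop
      vertex 10.9 2.5 0.0
      vertex 12.0 6.0 0.0
      vertex 6.0 6.0 14.0
    endloop
  endfacet
endsolid part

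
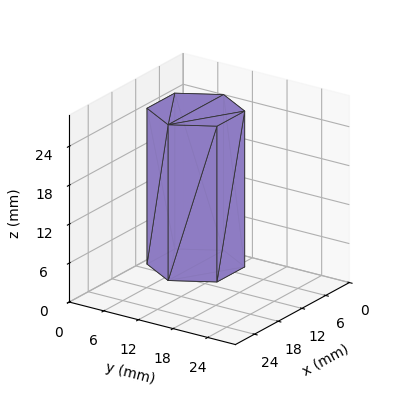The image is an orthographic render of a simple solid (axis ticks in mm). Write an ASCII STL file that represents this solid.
Reading the render: the shape is a regular 6-sided prism (a cylinder approximated with 6 flat sides), circumscribed radius ≈ 7 mm, height ≈ 24 mm (dimensions read to the nearest mm from the axis ticks). For the STL, each face is triangulated and given an outward normal.

solid part
  facet normal 0.0000 0.0000 -1.0000
    outer loop
      vertex 3.50 13.06 0.00
      vertex 10.50 13.06 0.00
      vertex 14.00 7.00 0.00
    endloop
  endfacet
  facet normal 0.0000 0.0000 -1.0000
    outer loop
      vertex 0.00 7.00 0.00
      vertex 3.50 13.06 0.00
      vertex 14.00 7.00 0.00
    endloop
  endfacet
  facet normal 0.0000 0.0000 -1.0000
    outer loop
      vertex 3.50 0.94 0.00
      vertex 0.00 7.00 0.00
      vertex 14.00 7.00 0.00
    endloop
  endfacet
  facet normal 0.0000 0.0000 -1.0000
    outer loop
      vertex 10.50 0.94 0.00
      vertex 3.50 0.94 0.00
      vertex 14.00 7.00 0.00
    endloop
  endfacet
  facet normal 0.0000 0.0000 1.0000
    outer loop
      vertex 14.00 7.00 24.00
      vertex 10.50 13.06 24.00
      vertex 3.50 13.06 24.00
    endloop
  endfacet
  facet normal 0.0000 0.0000 1.0000
    outer loop
      vertex 14.00 7.00 24.00
      vertex 3.50 13.06 24.00
      vertex 0.00 7.00 24.00
    endloop
  endfacet
  facet normal 0.0000 0.0000 1.0000
    outer loop
      vertex 14.00 7.00 24.00
      vertex 0.00 7.00 24.00
      vertex 3.50 0.94 24.00
    endloop
  endfacet
  facet normal 0.0000 0.0000 1.0000
    outer loop
      vertex 14.00 7.00 24.00
      vertex 3.50 0.94 24.00
      vertex 10.50 0.94 24.00
    endloop
  endfacet
  facet normal 0.8659 0.5001 0.0000
    outer loop
      vertex 14.00 7.00 0.00
      vertex 10.50 13.06 0.00
      vertex 10.50 13.06 24.00
    endloop
  endfacet
  facet normal 0.8659 0.5001 0.0000
    outer loop
      vertex 14.00 7.00 0.00
      vertex 10.50 13.06 24.00
      vertex 14.00 7.00 24.00
    endloop
  endfacet
  facet normal 0.0000 1.0000 0.0000
    outer loop
      vertex 10.50 13.06 0.00
      vertex 3.50 13.06 0.00
      vertex 3.50 13.06 24.00
    endloop
  endfacet
  facet normal 0.0000 1.0000 0.0000
    outer loop
      vertex 10.50 13.06 0.00
      vertex 3.50 13.06 24.00
      vertex 10.50 13.06 24.00
    endloop
  endfacet
  facet normal -0.8659 0.5001 0.0000
    outer loop
      vertex 3.50 13.06 0.00
      vertex 0.00 7.00 0.00
      vertex 0.00 7.00 24.00
    endloop
  endfacet
  facet normal -0.8659 0.5001 0.0000
    outer loop
      vertex 3.50 13.06 0.00
      vertex 0.00 7.00 24.00
      vertex 3.50 13.06 24.00
    endloop
  endfacet
  facet normal -0.8659 -0.5001 0.0000
    outer loop
      vertex 0.00 7.00 0.00
      vertex 3.50 0.94 0.00
      vertex 3.50 0.94 24.00
    endloop
  endfacet
  facet normal -0.8659 -0.5001 0.0000
    outer loop
      vertex 0.00 7.00 0.00
      vertex 3.50 0.94 24.00
      vertex 0.00 7.00 24.00
    endloop
  endfacet
  facet normal 0.0000 -1.0000 0.0000
    outer loop
      vertex 3.50 0.94 0.00
      vertex 10.50 0.94 0.00
      vertex 10.50 0.94 24.00
    endloop
  endfacet
  facet normal 0.0000 -1.0000 0.0000
    outer loop
      vertex 3.50 0.94 0.00
      vertex 10.50 0.94 24.00
      vertex 3.50 0.94 24.00
    endloop
  endfacet
  facet normal 0.8659 -0.5001 0.0000
    outer loop
      vertex 10.50 0.94 0.00
      vertex 14.00 7.00 0.00
      vertex 14.00 7.00 24.00
    endloop
  endfacet
  facet normal 0.8659 -0.5001 0.0000
    outer loop
      vertex 10.50 0.94 0.00
      vertex 14.00 7.00 24.00
      vertex 10.50 0.94 24.00
    endloop
  endfacet
endsolid part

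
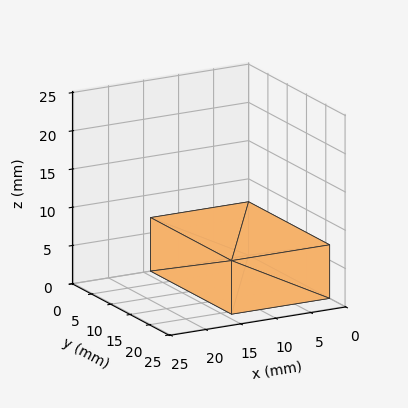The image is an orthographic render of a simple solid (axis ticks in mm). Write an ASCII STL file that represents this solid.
Reading the render: the shape is a rectangular box, roughly 14 × 21 mm footprint and 7 mm tall (dimensions read to the nearest mm from the axis ticks). For the STL, each face is triangulated and given an outward normal.

solid part
  facet normal 0.0000 0.0000 -1.0000
    outer loop
      vertex 14.0 21.0 0.0
      vertex 14.0 0.0 0.0
      vertex 0.0 0.0 0.0
    endloop
  endfacet
  facet normal 0.0000 0.0000 -1.0000
    outer loop
      vertex 0.0 21.0 0.0
      vertex 14.0 21.0 0.0
      vertex 0.0 0.0 0.0
    endloop
  endfacet
  facet normal 0.0000 0.0000 1.0000
    outer loop
      vertex 0.0 0.0 7.0
      vertex 14.0 0.0 7.0
      vertex 14.0 21.0 7.0
    endloop
  endfacet
  facet normal 0.0000 0.0000 1.0000
    outer loop
      vertex 0.0 0.0 7.0
      vertex 14.0 21.0 7.0
      vertex 0.0 21.0 7.0
    endloop
  endfacet
  facet normal 0.0000 -1.0000 0.0000
    outer loop
      vertex 0.0 0.0 0.0
      vertex 14.0 0.0 0.0
      vertex 14.0 0.0 7.0
    endloop
  endfacet
  facet normal 0.0000 -1.0000 0.0000
    outer loop
      vertex 0.0 0.0 0.0
      vertex 14.0 0.0 7.0
      vertex 0.0 0.0 7.0
    endloop
  endfacet
  facet normal 0.0000 1.0000 0.0000
    outer loop
      vertex 14.0 21.0 7.0
      vertex 14.0 21.0 0.0
      vertex 0.0 21.0 0.0
    endloop
  endfacet
  facet normal 0.0000 1.0000 0.0000
    outer loop
      vertex 0.0 21.0 7.0
      vertex 14.0 21.0 7.0
      vertex 0.0 21.0 0.0
    endloop
  endfacet
  facet normal -1.0000 0.0000 0.0000
    outer loop
      vertex 0.0 21.0 7.0
      vertex 0.0 21.0 0.0
      vertex 0.0 0.0 0.0
    endloop
  endfacet
  facet normal -1.0000 0.0000 0.0000
    outer loop
      vertex 0.0 0.0 7.0
      vertex 0.0 21.0 7.0
      vertex 0.0 0.0 0.0
    endloop
  endfacet
  facet normal 1.0000 0.0000 0.0000
    outer loop
      vertex 14.0 0.0 0.0
      vertex 14.0 21.0 0.0
      vertex 14.0 21.0 7.0
    endloop
  endfacet
  facet normal 1.0000 0.0000 0.0000
    outer loop
      vertex 14.0 0.0 0.0
      vertex 14.0 21.0 7.0
      vertex 14.0 0.0 7.0
    endloop
  endfacet
endsolid part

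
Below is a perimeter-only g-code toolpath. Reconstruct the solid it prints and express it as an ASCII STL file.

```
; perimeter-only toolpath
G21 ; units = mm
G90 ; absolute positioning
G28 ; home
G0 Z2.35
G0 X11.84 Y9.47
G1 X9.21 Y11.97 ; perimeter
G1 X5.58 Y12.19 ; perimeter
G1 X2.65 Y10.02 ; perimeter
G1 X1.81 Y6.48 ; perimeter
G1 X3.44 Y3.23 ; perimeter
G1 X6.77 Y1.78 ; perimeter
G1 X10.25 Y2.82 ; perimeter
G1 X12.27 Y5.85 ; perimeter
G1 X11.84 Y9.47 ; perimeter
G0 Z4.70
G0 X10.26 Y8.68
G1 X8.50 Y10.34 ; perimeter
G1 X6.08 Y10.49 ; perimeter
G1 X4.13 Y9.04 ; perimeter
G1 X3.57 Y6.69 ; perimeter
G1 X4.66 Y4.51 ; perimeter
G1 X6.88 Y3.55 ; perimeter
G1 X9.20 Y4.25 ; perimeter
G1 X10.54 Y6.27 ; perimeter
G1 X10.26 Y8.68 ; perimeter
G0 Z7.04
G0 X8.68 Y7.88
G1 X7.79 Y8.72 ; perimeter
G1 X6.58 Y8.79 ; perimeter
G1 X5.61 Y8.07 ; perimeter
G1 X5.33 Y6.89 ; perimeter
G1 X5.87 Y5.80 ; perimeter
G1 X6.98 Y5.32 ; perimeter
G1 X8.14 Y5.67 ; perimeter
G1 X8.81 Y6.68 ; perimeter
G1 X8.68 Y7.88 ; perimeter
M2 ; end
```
solid part
  facet normal 0.0000 0.0000 -1.0000
    outer loop
      vertex 5.07 13.89 0.00
      vertex 9.91 13.60 0.00
      vertex 13.43 10.26 0.00
    endloop
  endfacet
  facet normal 0.0000 0.0000 -1.0000
    outer loop
      vertex 1.17 11.00 0.00
      vertex 5.07 13.89 0.00
      vertex 13.43 10.26 0.00
    endloop
  endfacet
  facet normal 0.0000 0.0000 -1.0000
    outer loop
      vertex 0.05 6.28 0.00
      vertex 1.17 11.00 0.00
      vertex 13.43 10.26 0.00
    endloop
  endfacet
  facet normal 0.0000 0.0000 -1.0000
    outer loop
      vertex 2.22 1.94 0.00
      vertex 0.05 6.28 0.00
      vertex 13.43 10.26 0.00
    endloop
  endfacet
  facet normal 0.0000 0.0000 -1.0000
    outer loop
      vertex 6.67 0.01 0.00
      vertex 2.22 1.94 0.00
      vertex 13.43 10.26 0.00
    endloop
  endfacet
  facet normal 0.0000 0.0000 -1.0000
    outer loop
      vertex 11.31 1.40 0.00
      vertex 6.67 0.01 0.00
      vertex 13.43 10.26 0.00
    endloop
  endfacet
  facet normal 0.0000 0.0000 -1.0000
    outer loop
      vertex 13.99 5.44 0.00
      vertex 11.31 1.40 0.00
      vertex 13.43 10.26 0.00
    endloop
  endfacet
  facet normal 0.5613 0.5916 0.5787
    outer loop
      vertex 13.43 10.26 0.00
      vertex 9.91 13.60 0.00
      vertex 7.09 7.09 9.39
    endloop
  endfacet
  facet normal 0.0488 0.8139 0.5789
    outer loop
      vertex 9.91 13.60 0.00
      vertex 5.07 13.89 0.00
      vertex 7.09 7.09 9.39
    endloop
  endfacet
  facet normal -0.4855 0.6551 0.5789
    outer loop
      vertex 5.07 13.89 0.00
      vertex 1.17 11.00 0.00
      vertex 7.09 7.09 9.39
    endloop
  endfacet
  facet normal -0.7935 0.1883 0.5787
    outer loop
      vertex 1.17 11.00 0.00
      vertex 0.05 6.28 0.00
      vertex 7.09 7.09 9.39
    endloop
  endfacet
  facet normal -0.7296 -0.3648 0.5785
    outer loop
      vertex 0.05 6.28 0.00
      vertex 2.22 1.94 0.00
      vertex 7.09 7.09 9.39
    endloop
  endfacet
  facet normal -0.3245 -0.7482 0.5787
    outer loop
      vertex 2.22 1.94 0.00
      vertex 6.67 0.01 0.00
      vertex 7.09 7.09 9.39
    endloop
  endfacet
  facet normal 0.2341 -0.7813 0.5786
    outer loop
      vertex 6.67 0.01 0.00
      vertex 11.31 1.40 0.00
      vertex 7.09 7.09 9.39
    endloop
  endfacet
  facet normal 0.6796 -0.4509 0.5786
    outer loop
      vertex 11.31 1.40 0.00
      vertex 13.99 5.44 0.00
      vertex 7.09 7.09 9.39
    endloop
  endfacet
  facet normal 0.8101 0.0941 0.5787
    outer loop
      vertex 13.99 5.44 0.00
      vertex 13.43 10.26 0.00
      vertex 7.09 7.09 9.39
    endloop
  endfacet
endsolid part

The G0 Z moves step by Δz≈2.35 mm. The G1 loops shrink linearly with z, so the solid tapers from its base footprint up to z≈9.39. Closing with a flat bottom cap and the tapered top and triangulating gives 16 facets — a regular 9-sided pyramid, base circumscribed radius ≈ 7.09 mm, apex at z ≈ 9.39 mm.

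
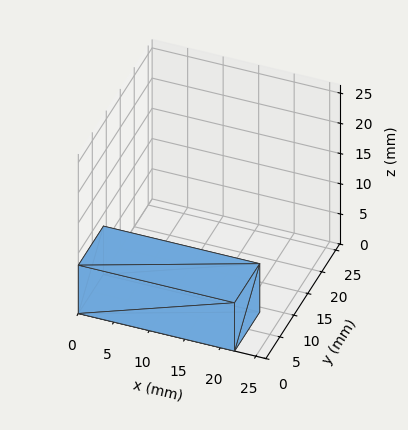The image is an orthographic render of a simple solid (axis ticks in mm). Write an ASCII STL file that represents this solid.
Reading the render: the shape is a rectangular box, roughly 22 × 9 mm footprint and 8 mm tall (dimensions read to the nearest mm from the axis ticks). For the STL, each face is triangulated and given an outward normal.

solid part
  facet normal 0.0000 0.0000 -1.0000
    outer loop
      vertex 22.0 9.0 0.0
      vertex 22.0 0.0 0.0
      vertex 0.0 0.0 0.0
    endloop
  endfacet
  facet normal 0.0000 0.0000 -1.0000
    outer loop
      vertex 0.0 9.0 0.0
      vertex 22.0 9.0 0.0
      vertex 0.0 0.0 0.0
    endloop
  endfacet
  facet normal 0.0000 0.0000 1.0000
    outer loop
      vertex 0.0 0.0 8.0
      vertex 22.0 0.0 8.0
      vertex 22.0 9.0 8.0
    endloop
  endfacet
  facet normal 0.0000 0.0000 1.0000
    outer loop
      vertex 0.0 0.0 8.0
      vertex 22.0 9.0 8.0
      vertex 0.0 9.0 8.0
    endloop
  endfacet
  facet normal 0.0000 -1.0000 0.0000
    outer loop
      vertex 0.0 0.0 0.0
      vertex 22.0 0.0 0.0
      vertex 22.0 0.0 8.0
    endloop
  endfacet
  facet normal 0.0000 -1.0000 0.0000
    outer loop
      vertex 0.0 0.0 0.0
      vertex 22.0 0.0 8.0
      vertex 0.0 0.0 8.0
    endloop
  endfacet
  facet normal 0.0000 1.0000 0.0000
    outer loop
      vertex 22.0 9.0 8.0
      vertex 22.0 9.0 0.0
      vertex 0.0 9.0 0.0
    endloop
  endfacet
  facet normal 0.0000 1.0000 0.0000
    outer loop
      vertex 0.0 9.0 8.0
      vertex 22.0 9.0 8.0
      vertex 0.0 9.0 0.0
    endloop
  endfacet
  facet normal -1.0000 0.0000 0.0000
    outer loop
      vertex 0.0 9.0 8.0
      vertex 0.0 9.0 0.0
      vertex 0.0 0.0 0.0
    endloop
  endfacet
  facet normal -1.0000 0.0000 0.0000
    outer loop
      vertex 0.0 0.0 8.0
      vertex 0.0 9.0 8.0
      vertex 0.0 0.0 0.0
    endloop
  endfacet
  facet normal 1.0000 0.0000 0.0000
    outer loop
      vertex 22.0 0.0 0.0
      vertex 22.0 9.0 0.0
      vertex 22.0 9.0 8.0
    endloop
  endfacet
  facet normal 1.0000 0.0000 0.0000
    outer loop
      vertex 22.0 0.0 0.0
      vertex 22.0 9.0 8.0
      vertex 22.0 0.0 8.0
    endloop
  endfacet
endsolid part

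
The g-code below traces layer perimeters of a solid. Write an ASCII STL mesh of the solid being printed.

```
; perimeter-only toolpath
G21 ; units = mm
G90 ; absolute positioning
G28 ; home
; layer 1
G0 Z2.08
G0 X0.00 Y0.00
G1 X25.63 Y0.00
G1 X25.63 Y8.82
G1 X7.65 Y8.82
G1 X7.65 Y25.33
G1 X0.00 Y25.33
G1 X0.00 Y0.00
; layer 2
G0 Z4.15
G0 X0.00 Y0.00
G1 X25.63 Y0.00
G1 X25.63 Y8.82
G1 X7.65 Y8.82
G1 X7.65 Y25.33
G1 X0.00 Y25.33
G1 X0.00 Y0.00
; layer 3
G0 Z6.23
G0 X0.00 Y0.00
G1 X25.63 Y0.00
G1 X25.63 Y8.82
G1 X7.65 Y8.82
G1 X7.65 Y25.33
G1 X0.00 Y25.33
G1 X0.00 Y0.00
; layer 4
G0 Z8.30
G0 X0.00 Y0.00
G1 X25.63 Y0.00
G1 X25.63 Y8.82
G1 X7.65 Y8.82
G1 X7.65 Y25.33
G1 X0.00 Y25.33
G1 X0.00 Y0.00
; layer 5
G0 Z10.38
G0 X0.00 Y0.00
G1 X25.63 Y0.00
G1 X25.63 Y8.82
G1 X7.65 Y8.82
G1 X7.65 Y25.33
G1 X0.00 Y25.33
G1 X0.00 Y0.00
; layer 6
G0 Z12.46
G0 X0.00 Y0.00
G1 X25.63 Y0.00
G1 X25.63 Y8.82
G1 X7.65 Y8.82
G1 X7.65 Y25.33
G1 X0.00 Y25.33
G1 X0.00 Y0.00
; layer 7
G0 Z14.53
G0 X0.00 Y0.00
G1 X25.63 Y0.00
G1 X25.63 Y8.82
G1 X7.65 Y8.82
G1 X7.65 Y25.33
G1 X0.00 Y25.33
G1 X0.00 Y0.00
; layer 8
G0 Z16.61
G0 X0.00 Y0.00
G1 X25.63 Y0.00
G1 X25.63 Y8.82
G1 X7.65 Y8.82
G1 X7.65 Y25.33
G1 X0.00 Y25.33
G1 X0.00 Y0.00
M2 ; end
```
solid part
  facet normal 0.0000 0.0000 -1.0000
    outer loop
      vertex 25.63 8.82 0.00
      vertex 25.63 0.00 0.00
      vertex 0.00 0.00 0.00
    endloop
  endfacet
  facet normal 0.0000 0.0000 -1.0000
    outer loop
      vertex 7.65 8.82 0.00
      vertex 25.63 8.82 0.00
      vertex 0.00 0.00 0.00
    endloop
  endfacet
  facet normal 0.0000 0.0000 -1.0000
    outer loop
      vertex 7.65 25.33 0.00
      vertex 7.65 8.82 0.00
      vertex 0.00 0.00 0.00
    endloop
  endfacet
  facet normal 0.0000 0.0000 -1.0000
    outer loop
      vertex 0.00 25.33 0.00
      vertex 7.65 25.33 0.00
      vertex 0.00 0.00 0.00
    endloop
  endfacet
  facet normal 0.0000 0.0000 1.0000
    outer loop
      vertex 0.00 0.00 16.61
      vertex 25.63 0.00 16.61
      vertex 25.63 8.82 16.61
    endloop
  endfacet
  facet normal 0.0000 0.0000 1.0000
    outer loop
      vertex 0.00 0.00 16.61
      vertex 25.63 8.82 16.61
      vertex 7.65 8.82 16.61
    endloop
  endfacet
  facet normal 0.0000 0.0000 1.0000
    outer loop
      vertex 0.00 0.00 16.61
      vertex 7.65 8.82 16.61
      vertex 7.65 25.33 16.61
    endloop
  endfacet
  facet normal 0.0000 0.0000 1.0000
    outer loop
      vertex 0.00 0.00 16.61
      vertex 7.65 25.33 16.61
      vertex 0.00 25.33 16.61
    endloop
  endfacet
  facet normal 0.0000 -1.0000 0.0000
    outer loop
      vertex 0.00 0.00 0.00
      vertex 25.63 0.00 0.00
      vertex 25.63 0.00 16.61
    endloop
  endfacet
  facet normal 0.0000 -1.0000 0.0000
    outer loop
      vertex 0.00 0.00 0.00
      vertex 25.63 0.00 16.61
      vertex 0.00 0.00 16.61
    endloop
  endfacet
  facet normal 1.0000 0.0000 0.0000
    outer loop
      vertex 25.63 0.00 0.00
      vertex 25.63 8.82 0.00
      vertex 25.63 8.82 16.61
    endloop
  endfacet
  facet normal 1.0000 0.0000 0.0000
    outer loop
      vertex 25.63 0.00 0.00
      vertex 25.63 8.82 16.61
      vertex 25.63 0.00 16.61
    endloop
  endfacet
  facet normal 0.0000 1.0000 0.0000
    outer loop
      vertex 25.63 8.82 0.00
      vertex 7.65 8.82 0.00
      vertex 7.65 8.82 16.61
    endloop
  endfacet
  facet normal 0.0000 1.0000 0.0000
    outer loop
      vertex 25.63 8.82 0.00
      vertex 7.65 8.82 16.61
      vertex 25.63 8.82 16.61
    endloop
  endfacet
  facet normal 1.0000 0.0000 0.0000
    outer loop
      vertex 7.65 8.82 0.00
      vertex 7.65 25.33 0.00
      vertex 7.65 25.33 16.61
    endloop
  endfacet
  facet normal 1.0000 0.0000 0.0000
    outer loop
      vertex 7.65 8.82 0.00
      vertex 7.65 25.33 16.61
      vertex 7.65 8.82 16.61
    endloop
  endfacet
  facet normal 0.0000 1.0000 0.0000
    outer loop
      vertex 7.65 25.33 0.00
      vertex 0.00 25.33 0.00
      vertex 0.00 25.33 16.61
    endloop
  endfacet
  facet normal 0.0000 1.0000 0.0000
    outer loop
      vertex 7.65 25.33 0.00
      vertex 0.00 25.33 16.61
      vertex 7.65 25.33 16.61
    endloop
  endfacet
  facet normal -1.0000 0.0000 0.0000
    outer loop
      vertex 0.00 25.33 0.00
      vertex 0.00 0.00 0.00
      vertex 0.00 0.00 16.61
    endloop
  endfacet
  facet normal -1.0000 0.0000 0.0000
    outer loop
      vertex 0.00 25.33 0.00
      vertex 0.00 0.00 16.61
      vertex 0.00 25.33 16.61
    endloop
  endfacet
endsolid part

The G0 Z moves step by Δz≈2.08 mm. Every layer's G1 loop is the same polygon, so the solid is a straight extrusion of it from z=0 to z≈16.6. Closing with flat bottom and top caps and triangulating gives 20 facets — an L-shaped prism: outer 25.6 × 25.3 mm, arm thicknesses ≈ 8.82 mm (horizontal) and 7.65 mm (vertical), extruded 16.6 mm in z.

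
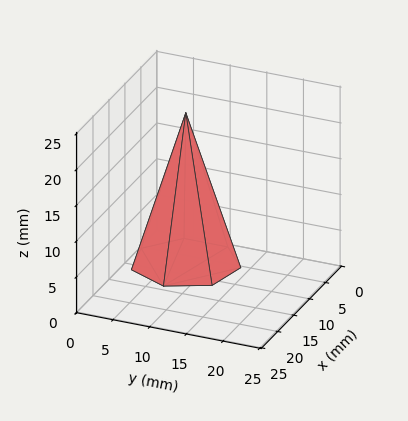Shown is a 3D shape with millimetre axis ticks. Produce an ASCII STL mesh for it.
Reading the render: the shape is a regular 7-sided pyramid, base circumscribed radius ≈ 7 mm, apex at z ≈ 21 mm (dimensions read to the nearest mm from the axis ticks). For the STL, each face is triangulated and given an outward normal.

solid part
  facet normal 0.0000 0.0000 -1.0000
    outer loop
      vertex 5.4 13.8 0.0
      vertex 11.4 12.5 0.0
      vertex 14.0 7.0 0.0
    endloop
  endfacet
  facet normal 0.0000 0.0000 -1.0000
    outer loop
      vertex 0.7 10.0 0.0
      vertex 5.4 13.8 0.0
      vertex 14.0 7.0 0.0
    endloop
  endfacet
  facet normal 0.0000 0.0000 -1.0000
    outer loop
      vertex 0.7 4.0 0.0
      vertex 0.7 10.0 0.0
      vertex 14.0 7.0 0.0
    endloop
  endfacet
  facet normal 0.0000 0.0000 -1.0000
    outer loop
      vertex 5.4 0.2 0.0
      vertex 0.7 4.0 0.0
      vertex 14.0 7.0 0.0
    endloop
  endfacet
  facet normal 0.0000 0.0000 -1.0000
    outer loop
      vertex 11.4 1.5 0.0
      vertex 5.4 0.2 0.0
      vertex 14.0 7.0 0.0
    endloop
  endfacet
  facet normal 0.8656 0.4092 0.2885
    outer loop
      vertex 14.0 7.0 0.0
      vertex 11.4 12.5 0.0
      vertex 7.0 7.0 21.0
    endloop
  endfacet
  facet normal 0.2028 0.9360 0.2876
    outer loop
      vertex 11.4 12.5 0.0
      vertex 5.4 13.8 0.0
      vertex 7.0 7.0 21.0
    endloop
  endfacet
  facet normal -0.6023 0.7449 0.2871
    outer loop
      vertex 5.4 13.8 0.0
      vertex 0.7 10.0 0.0
      vertex 7.0 7.0 21.0
    endloop
  endfacet
  facet normal -0.9578 0.0000 0.2873
    outer loop
      vertex 0.7 10.0 0.0
      vertex 0.7 4.0 0.0
      vertex 7.0 7.0 21.0
    endloop
  endfacet
  facet normal -0.6023 -0.7449 0.2871
    outer loop
      vertex 0.7 4.0 0.0
      vertex 5.4 0.2 0.0
      vertex 7.0 7.0 21.0
    endloop
  endfacet
  facet normal 0.2028 -0.9360 0.2876
    outer loop
      vertex 5.4 0.2 0.0
      vertex 11.4 1.5 0.0
      vertex 7.0 7.0 21.0
    endloop
  endfacet
  facet normal 0.8656 -0.4092 0.2885
    outer loop
      vertex 11.4 1.5 0.0
      vertex 14.0 7.0 0.0
      vertex 7.0 7.0 21.0
    endloop
  endfacet
endsolid part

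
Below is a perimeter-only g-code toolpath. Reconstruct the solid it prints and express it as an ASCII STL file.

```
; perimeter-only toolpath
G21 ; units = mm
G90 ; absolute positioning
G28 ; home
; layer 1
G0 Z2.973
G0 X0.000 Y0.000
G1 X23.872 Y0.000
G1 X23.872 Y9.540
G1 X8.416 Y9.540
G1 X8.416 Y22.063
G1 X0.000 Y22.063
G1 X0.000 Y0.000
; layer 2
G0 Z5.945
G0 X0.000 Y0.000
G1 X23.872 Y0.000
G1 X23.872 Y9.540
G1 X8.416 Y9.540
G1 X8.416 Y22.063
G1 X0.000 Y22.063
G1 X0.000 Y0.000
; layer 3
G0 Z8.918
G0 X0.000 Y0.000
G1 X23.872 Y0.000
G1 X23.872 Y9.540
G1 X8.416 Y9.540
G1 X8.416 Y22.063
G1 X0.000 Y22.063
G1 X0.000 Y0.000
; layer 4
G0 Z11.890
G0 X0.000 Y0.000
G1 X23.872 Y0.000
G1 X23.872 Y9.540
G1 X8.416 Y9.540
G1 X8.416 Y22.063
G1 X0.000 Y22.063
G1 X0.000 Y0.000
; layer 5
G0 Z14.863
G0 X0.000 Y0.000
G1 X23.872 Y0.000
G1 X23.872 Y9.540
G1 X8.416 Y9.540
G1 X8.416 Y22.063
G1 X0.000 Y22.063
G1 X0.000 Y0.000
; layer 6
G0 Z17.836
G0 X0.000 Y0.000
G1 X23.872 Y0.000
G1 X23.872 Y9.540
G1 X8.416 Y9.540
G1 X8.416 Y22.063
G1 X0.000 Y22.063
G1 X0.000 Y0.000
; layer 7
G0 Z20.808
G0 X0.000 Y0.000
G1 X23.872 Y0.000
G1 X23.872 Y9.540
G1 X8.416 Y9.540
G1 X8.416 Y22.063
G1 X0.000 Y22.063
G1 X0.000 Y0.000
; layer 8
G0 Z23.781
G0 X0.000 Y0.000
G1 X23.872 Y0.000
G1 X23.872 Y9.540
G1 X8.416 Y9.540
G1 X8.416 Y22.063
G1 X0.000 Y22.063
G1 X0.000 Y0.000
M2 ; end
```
solid part
  facet normal 0.0000 0.0000 -1.0000
    outer loop
      vertex 23.872 9.540 0.000
      vertex 23.872 0.000 0.000
      vertex 0.000 0.000 0.000
    endloop
  endfacet
  facet normal 0.0000 0.0000 -1.0000
    outer loop
      vertex 8.416 9.540 0.000
      vertex 23.872 9.540 0.000
      vertex 0.000 0.000 0.000
    endloop
  endfacet
  facet normal 0.0000 0.0000 -1.0000
    outer loop
      vertex 8.416 22.063 0.000
      vertex 8.416 9.540 0.000
      vertex 0.000 0.000 0.000
    endloop
  endfacet
  facet normal 0.0000 0.0000 -1.0000
    outer loop
      vertex 0.000 22.063 0.000
      vertex 8.416 22.063 0.000
      vertex 0.000 0.000 0.000
    endloop
  endfacet
  facet normal 0.0000 0.0000 1.0000
    outer loop
      vertex 0.000 0.000 23.781
      vertex 23.872 0.000 23.781
      vertex 23.872 9.540 23.781
    endloop
  endfacet
  facet normal 0.0000 0.0000 1.0000
    outer loop
      vertex 0.000 0.000 23.781
      vertex 23.872 9.540 23.781
      vertex 8.416 9.540 23.781
    endloop
  endfacet
  facet normal 0.0000 0.0000 1.0000
    outer loop
      vertex 0.000 0.000 23.781
      vertex 8.416 9.540 23.781
      vertex 8.416 22.063 23.781
    endloop
  endfacet
  facet normal 0.0000 0.0000 1.0000
    outer loop
      vertex 0.000 0.000 23.781
      vertex 8.416 22.063 23.781
      vertex 0.000 22.063 23.781
    endloop
  endfacet
  facet normal 0.0000 -1.0000 0.0000
    outer loop
      vertex 0.000 0.000 0.000
      vertex 23.872 0.000 0.000
      vertex 23.872 0.000 23.781
    endloop
  endfacet
  facet normal 0.0000 -1.0000 0.0000
    outer loop
      vertex 0.000 0.000 0.000
      vertex 23.872 0.000 23.781
      vertex 0.000 0.000 23.781
    endloop
  endfacet
  facet normal 1.0000 0.0000 0.0000
    outer loop
      vertex 23.872 0.000 0.000
      vertex 23.872 9.540 0.000
      vertex 23.872 9.540 23.781
    endloop
  endfacet
  facet normal 1.0000 0.0000 0.0000
    outer loop
      vertex 23.872 0.000 0.000
      vertex 23.872 9.540 23.781
      vertex 23.872 0.000 23.781
    endloop
  endfacet
  facet normal 0.0000 1.0000 0.0000
    outer loop
      vertex 23.872 9.540 0.000
      vertex 8.416 9.540 0.000
      vertex 8.416 9.540 23.781
    endloop
  endfacet
  facet normal 0.0000 1.0000 0.0000
    outer loop
      vertex 23.872 9.540 0.000
      vertex 8.416 9.540 23.781
      vertex 23.872 9.540 23.781
    endloop
  endfacet
  facet normal 1.0000 0.0000 0.0000
    outer loop
      vertex 8.416 9.540 0.000
      vertex 8.416 22.063 0.000
      vertex 8.416 22.063 23.781
    endloop
  endfacet
  facet normal 1.0000 0.0000 0.0000
    outer loop
      vertex 8.416 9.540 0.000
      vertex 8.416 22.063 23.781
      vertex 8.416 9.540 23.781
    endloop
  endfacet
  facet normal 0.0000 1.0000 0.0000
    outer loop
      vertex 8.416 22.063 0.000
      vertex 0.000 22.063 0.000
      vertex 0.000 22.063 23.781
    endloop
  endfacet
  facet normal 0.0000 1.0000 0.0000
    outer loop
      vertex 8.416 22.063 0.000
      vertex 0.000 22.063 23.781
      vertex 8.416 22.063 23.781
    endloop
  endfacet
  facet normal -1.0000 0.0000 0.0000
    outer loop
      vertex 0.000 22.063 0.000
      vertex 0.000 0.000 0.000
      vertex 0.000 0.000 23.781
    endloop
  endfacet
  facet normal -1.0000 0.0000 0.0000
    outer loop
      vertex 0.000 22.063 0.000
      vertex 0.000 0.000 23.781
      vertex 0.000 22.063 23.781
    endloop
  endfacet
endsolid part

The G0 Z moves step by Δz≈2.973 mm. Every layer's G1 loop is the same polygon, so the solid is a straight extrusion of it from z=0 to z≈23.8. Closing with flat bottom and top caps and triangulating gives 20 facets — an L-shaped prism: outer 23.9 × 22.1 mm, arm thicknesses ≈ 9.54 mm (horizontal) and 8.42 mm (vertical), extruded 23.8 mm in z.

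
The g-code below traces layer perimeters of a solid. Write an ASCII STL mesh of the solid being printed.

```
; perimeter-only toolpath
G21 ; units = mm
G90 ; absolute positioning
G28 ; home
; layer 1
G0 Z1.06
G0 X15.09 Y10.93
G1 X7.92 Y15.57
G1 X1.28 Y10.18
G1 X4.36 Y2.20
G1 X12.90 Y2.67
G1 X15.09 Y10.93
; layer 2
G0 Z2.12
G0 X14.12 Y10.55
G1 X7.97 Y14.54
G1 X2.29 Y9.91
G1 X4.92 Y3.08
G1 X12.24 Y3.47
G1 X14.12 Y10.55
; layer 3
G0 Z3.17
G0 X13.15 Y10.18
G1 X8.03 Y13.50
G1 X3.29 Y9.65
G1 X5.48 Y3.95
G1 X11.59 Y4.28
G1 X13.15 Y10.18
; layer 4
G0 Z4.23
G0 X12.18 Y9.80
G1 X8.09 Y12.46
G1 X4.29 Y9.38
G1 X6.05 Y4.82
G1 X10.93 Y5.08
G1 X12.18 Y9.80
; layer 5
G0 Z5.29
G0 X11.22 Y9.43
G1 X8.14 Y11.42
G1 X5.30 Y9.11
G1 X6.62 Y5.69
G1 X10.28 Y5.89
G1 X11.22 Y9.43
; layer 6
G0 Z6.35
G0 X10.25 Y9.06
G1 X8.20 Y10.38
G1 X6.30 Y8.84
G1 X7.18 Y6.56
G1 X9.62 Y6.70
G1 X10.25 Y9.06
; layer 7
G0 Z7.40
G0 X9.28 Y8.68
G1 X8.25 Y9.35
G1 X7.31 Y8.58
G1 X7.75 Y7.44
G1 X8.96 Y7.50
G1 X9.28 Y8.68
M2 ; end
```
solid part
  facet normal 0.0000 0.0000 -1.0000
    outer loop
      vertex 0.28 10.45 0.00
      vertex 7.86 16.61 0.00
      vertex 16.06 11.30 0.00
    endloop
  endfacet
  facet normal 0.0000 0.0000 -1.0000
    outer loop
      vertex 3.79 1.33 0.00
      vertex 0.28 10.45 0.00
      vertex 16.06 11.30 0.00
    endloop
  endfacet
  facet normal 0.0000 0.0000 -1.0000
    outer loop
      vertex 13.55 1.86 0.00
      vertex 3.79 1.33 0.00
      vertex 16.06 11.30 0.00
    endloop
  endfacet
  facet normal 0.4256 0.6572 0.6221
    outer loop
      vertex 16.06 11.30 0.00
      vertex 7.86 16.61 0.00
      vertex 8.31 8.31 8.46
    endloop
  endfacet
  facet normal -0.4937 0.6075 0.6223
    outer loop
      vertex 7.86 16.61 0.00
      vertex 0.28 10.45 0.00
      vertex 8.31 8.31 8.46
    endloop
  endfacet
  facet normal -0.7305 -0.2812 0.6223
    outer loop
      vertex 0.28 10.45 0.00
      vertex 3.79 1.33 0.00
      vertex 8.31 8.31 8.46
    endloop
  endfacet
  facet normal 0.0424 -0.7817 0.6222
    outer loop
      vertex 3.79 1.33 0.00
      vertex 13.55 1.86 0.00
      vertex 8.31 8.31 8.46
    endloop
  endfacet
  facet normal 0.7567 -0.2012 0.6221
    outer loop
      vertex 13.55 1.86 0.00
      vertex 16.06 11.30 0.00
      vertex 8.31 8.31 8.46
    endloop
  endfacet
endsolid part

The G0 Z moves step by Δz≈1.06 mm. The G1 loops shrink linearly with z, so the solid tapers from its base footprint up to z≈8.46. Closing with a flat bottom cap and the tapered top and triangulating gives 8 facets — a regular 5-sided pyramid, base circumscribed radius ≈ 8.31 mm, apex at z ≈ 8.46 mm.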